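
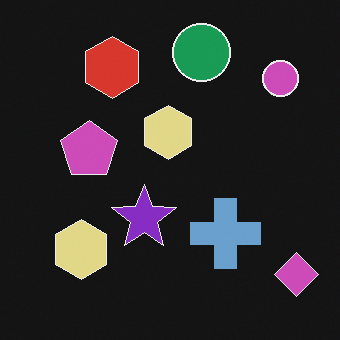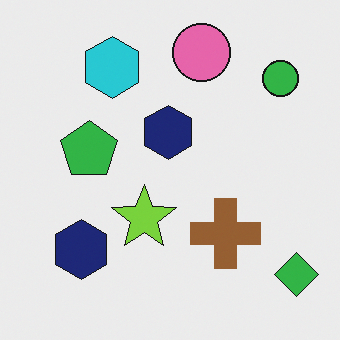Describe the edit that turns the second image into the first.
It was color-inverted (negative).

The light background has become dark and every shape's color is its complement — a photographic negative.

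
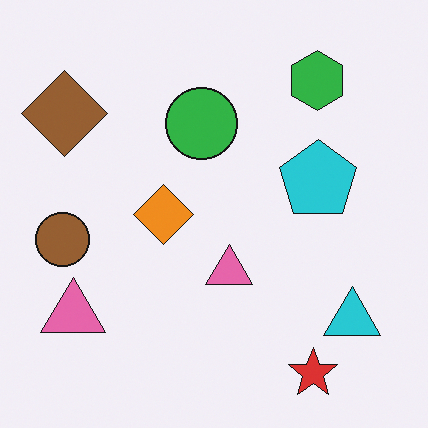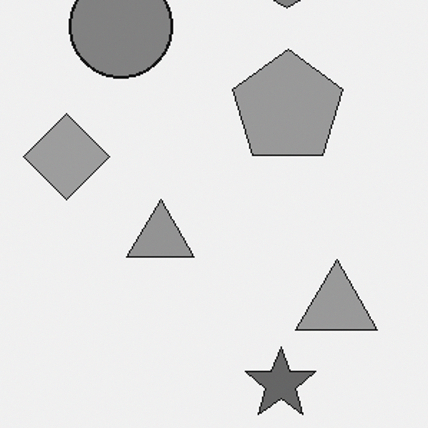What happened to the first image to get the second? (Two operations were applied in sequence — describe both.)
The transformation is: cropped slightly and scaled back up, then converted to grayscale.

The visible shapes are larger and the field of view is narrower; shapes near the original edges may be partly or wholly outside the frame — a crop-and-rescale. All color is removed — every shape is now a shade of grey.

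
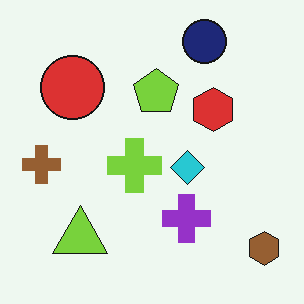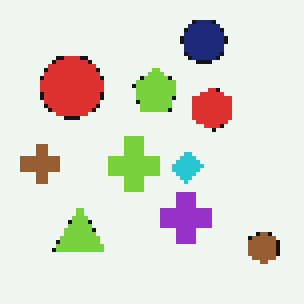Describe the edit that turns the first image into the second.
The second image is the first lightly pixelated (a mild mosaic effect).

Shapes are reduced to large square blocks; fine edges and outlines are lost — a downscale-then-upscale (mosaic) effect.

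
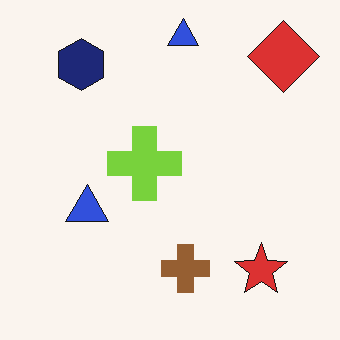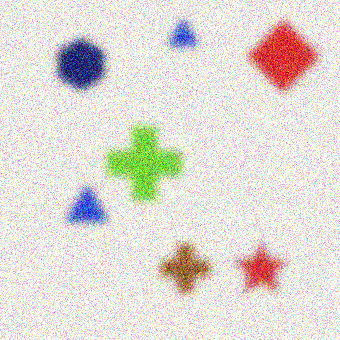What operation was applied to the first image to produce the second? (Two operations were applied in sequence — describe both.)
It was noticeably gaussian-blurred, then degraded with a thick layer of grain.

Shape edges and outlines are uniformly softened across the whole image. Random speckle covers the whole image, including the flat background.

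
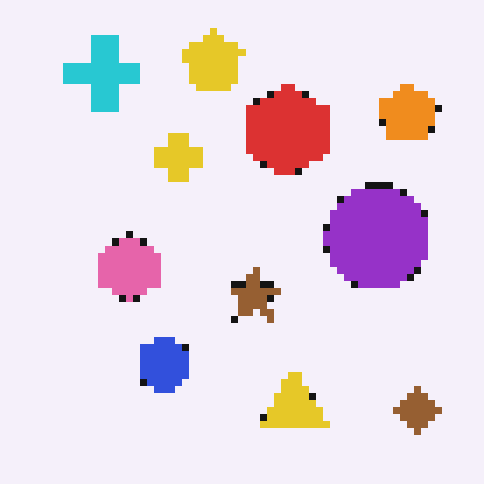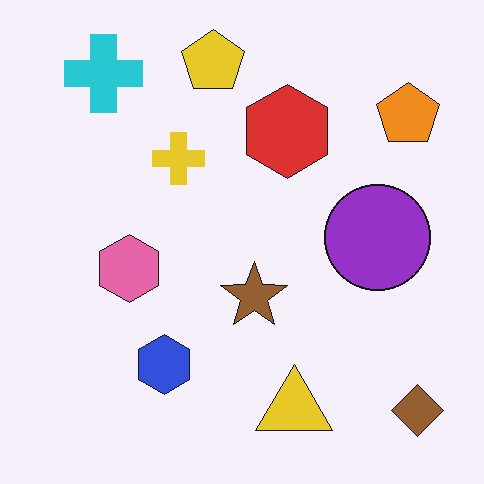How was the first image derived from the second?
Moderately pixelated.

Shapes are reduced to large square blocks; fine edges and outlines are lost — a downscale-then-upscale (mosaic) effect.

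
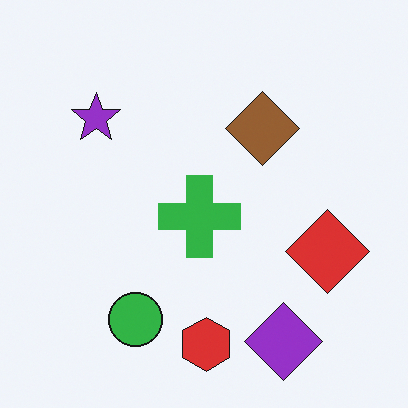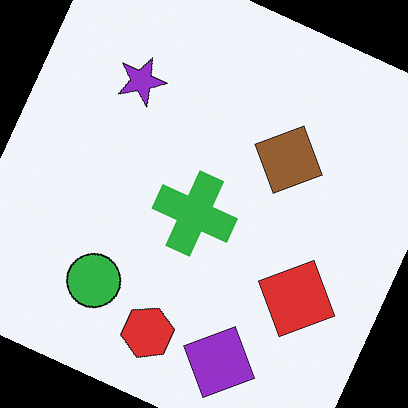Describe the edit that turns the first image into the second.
The image was rotated clockwise by a moderate amount.

Every shape is tilted by the same angle and the image corners show triangular fill wedges — a whole-image rotation by a non-right angle.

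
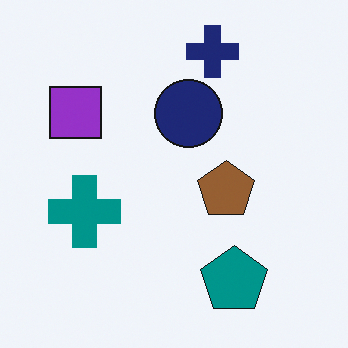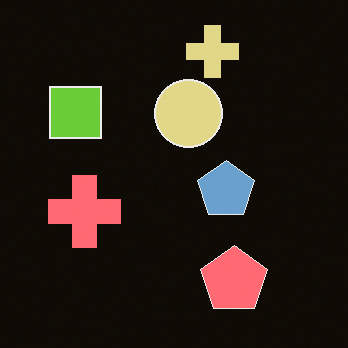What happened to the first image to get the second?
The image was color-inverted (negative).

The light background has become dark and every shape's color is its complement — a photographic negative.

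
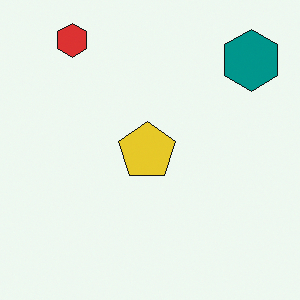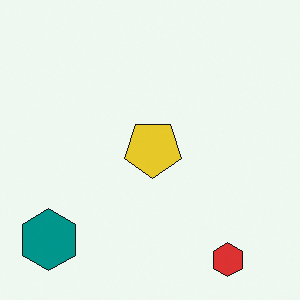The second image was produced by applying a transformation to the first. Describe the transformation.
Rotated 180°.

The teal hexagon sits in the top-right of the first image and the bottom-left of the second — consistent with a whole-image 180° rotation.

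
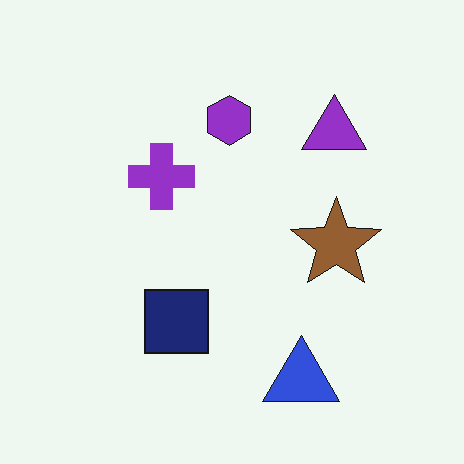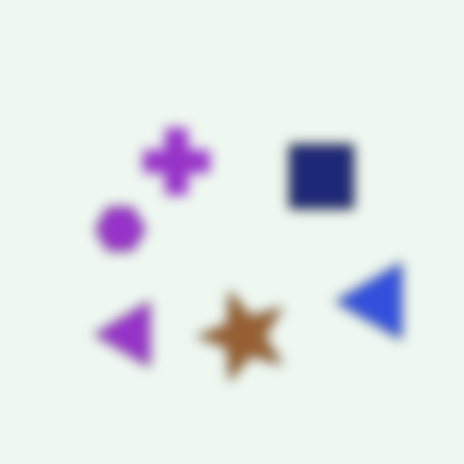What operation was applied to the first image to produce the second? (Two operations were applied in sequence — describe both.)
The transformation is: transposed (reflected across the top-left ↔ bottom-right diagonal), then heavily blurred.

Shapes have swapped their row and column positions — what was in the top-right is now in the bottom-left — a diagonal reflection. Shape edges and outlines are uniformly softened across the whole image.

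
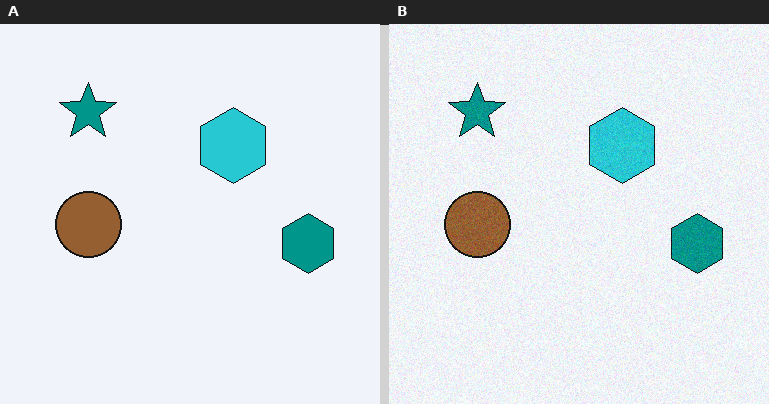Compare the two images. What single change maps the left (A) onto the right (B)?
This is the original image degraded with subtle gaussian noise.

Random speckle covers the whole image, including the flat background.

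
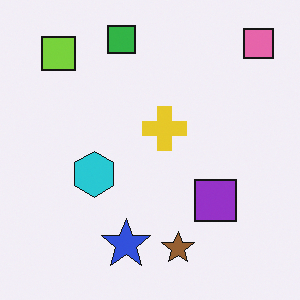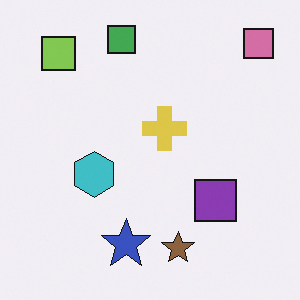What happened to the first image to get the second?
This is the original image slightly desaturated.

All colors are more muted and greyish — a global saturation change.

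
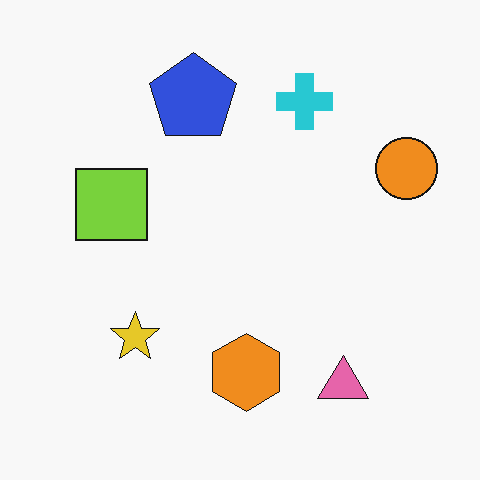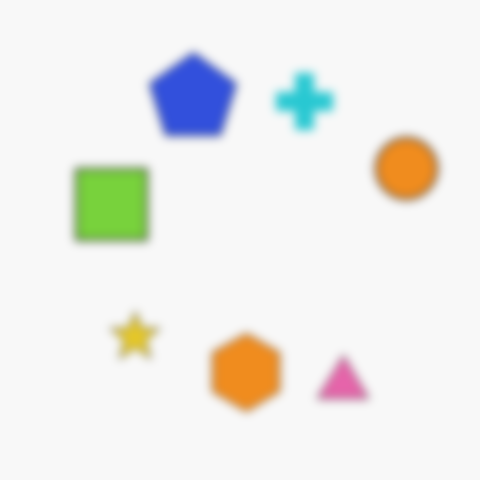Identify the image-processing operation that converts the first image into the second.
It was noticeably gaussian-blurred.

Shape edges and outlines are uniformly softened across the whole image.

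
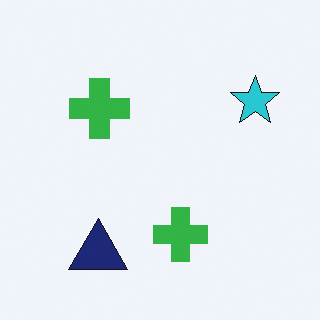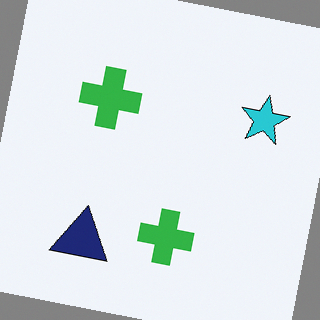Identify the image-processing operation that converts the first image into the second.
It was rotated clockwise by a slight angle.

Every shape is tilted by the same angle and the image corners show triangular fill wedges — a whole-image rotation by a non-right angle.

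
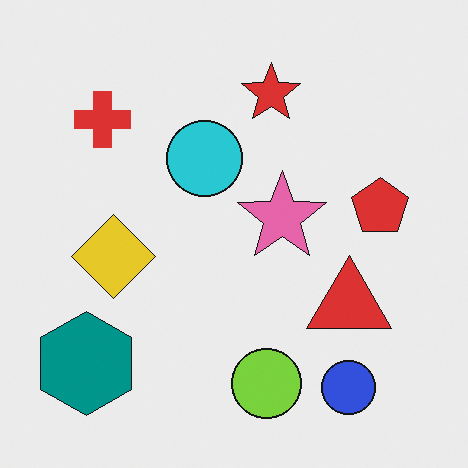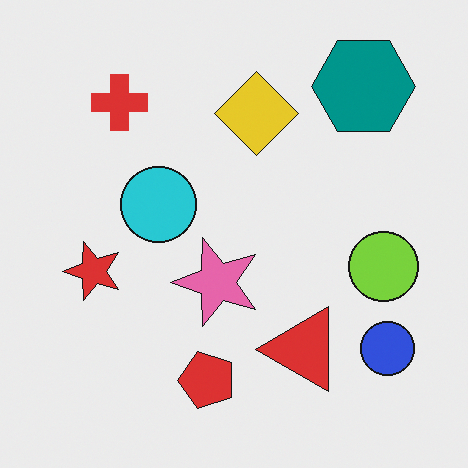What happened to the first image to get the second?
The transformation is: transposed (reflected across the top-left ↔ bottom-right diagonal).

Shapes have swapped their row and column positions — what was in the top-right is now in the bottom-left — a diagonal reflection.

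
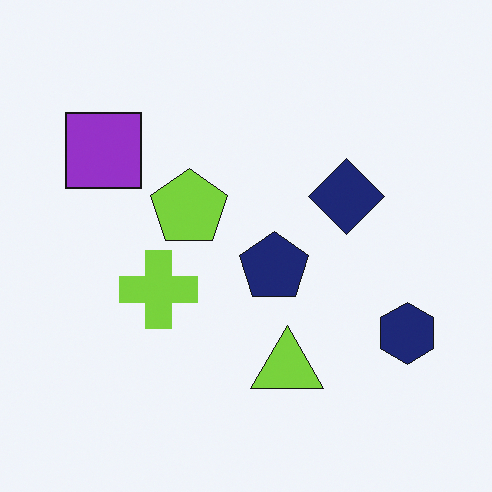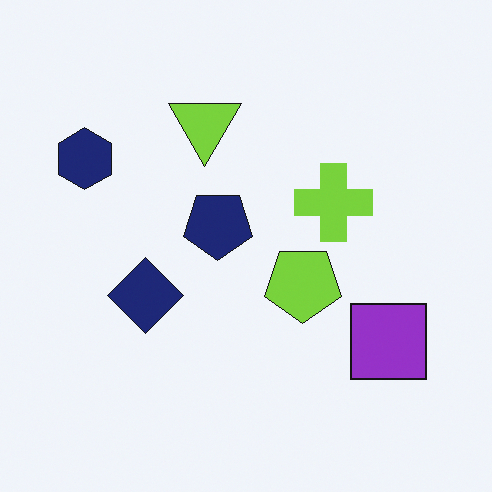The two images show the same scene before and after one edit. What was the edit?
This is the original image rotated 180°.

The navy hexagon sits in the bottom-right of the first image and the top-left of the second — consistent with a whole-image 180° rotation.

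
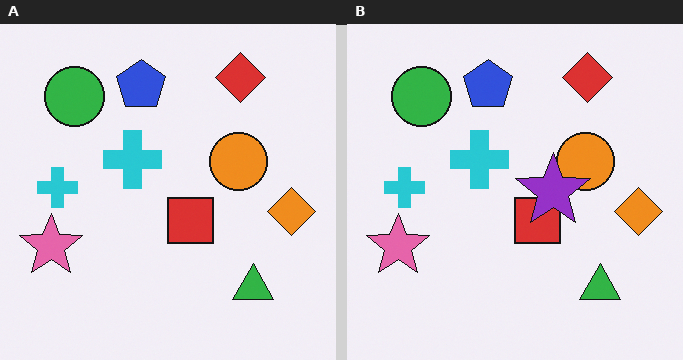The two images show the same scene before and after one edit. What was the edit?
It was overlaid with an additional purple star.

A purple star appears in the right (B) image that is absent from the left (A).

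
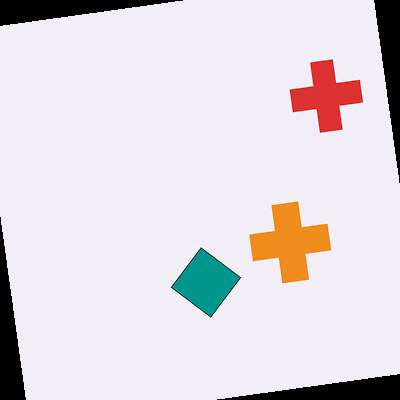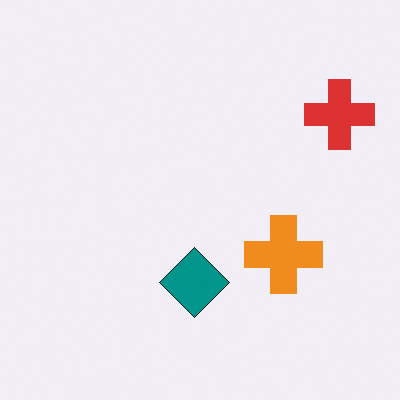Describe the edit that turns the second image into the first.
It was rotated counter-clockwise by a few degrees.

Every shape is tilted by the same angle and the image corners show triangular fill wedges — a whole-image rotation by a non-right angle.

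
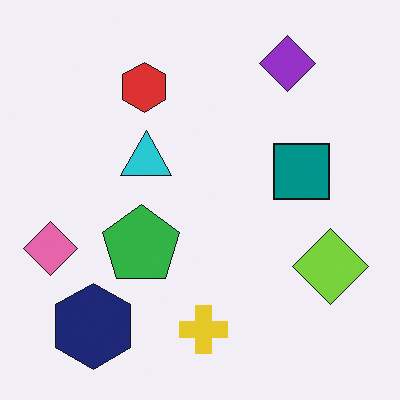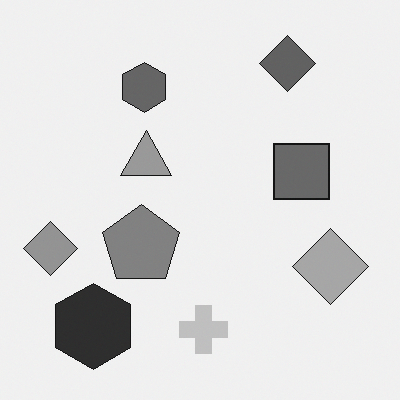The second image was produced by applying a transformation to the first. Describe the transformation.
The image was converted to grayscale.

All color is removed — every shape is now a shade of grey.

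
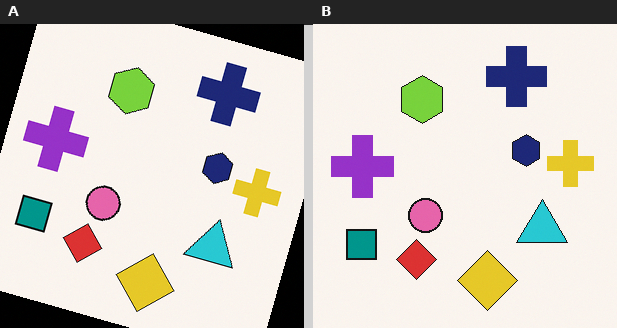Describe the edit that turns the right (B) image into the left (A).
The transformation is: rotated clockwise by a moderate amount.

Every shape is tilted by the same angle and the image corners show triangular fill wedges — a whole-image rotation by a non-right angle.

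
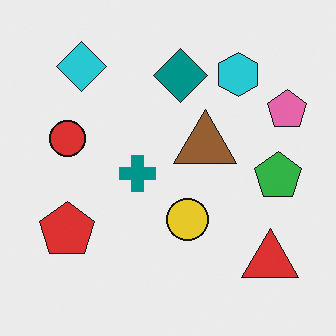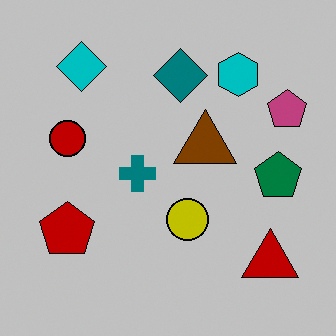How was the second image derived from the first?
The second image is the first aggressively posterized.

Each flat color has snapped to a coarser quantized level — most visibly, the near-white background has dropped to a flat grey.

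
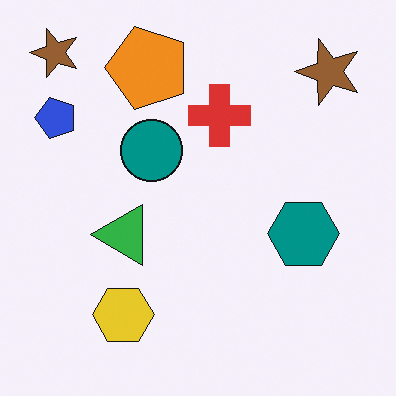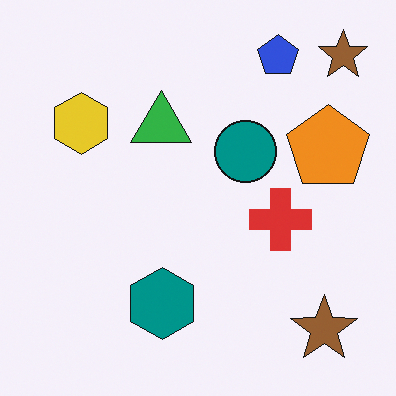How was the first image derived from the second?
Rotated 90° counter-clockwise.

The blue pentagon sits in the top-right of the second image and the top-left of the first — consistent with a whole-image 90° counter-clockwise rotation.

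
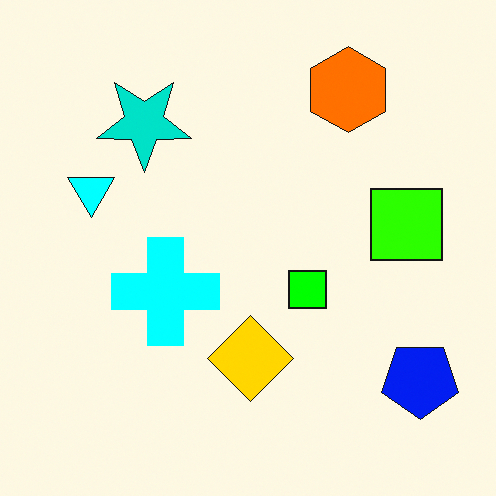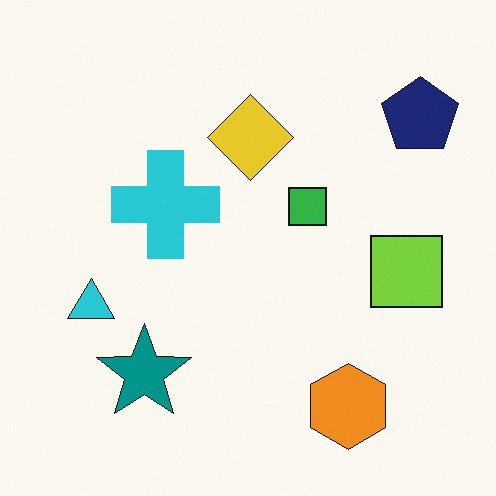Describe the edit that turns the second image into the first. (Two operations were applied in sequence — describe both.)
The transformation is: flipped vertically (top ↔ bottom), then heavily oversaturated.

The orange hexagon is in the bottom-right of the second image and the top-right of the first — shapes on opposite sides of the horizontal midline have swapped in a mirror flip. All colors are more vivid — a global saturation change.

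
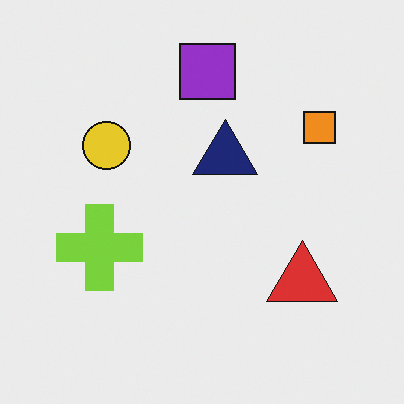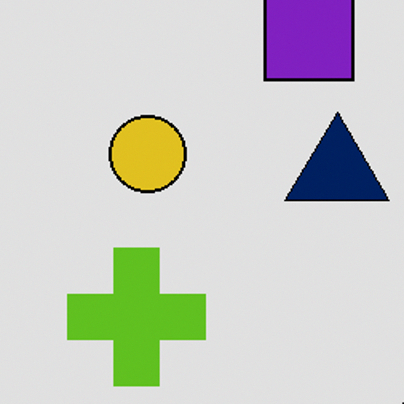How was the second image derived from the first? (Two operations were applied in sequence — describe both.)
The transformation is: posterized to a reduced palette, then cropped to a modestly smaller region and rescaled.

Each flat color has snapped to a coarser quantized level — most visibly, the near-white background has dropped to a flat grey. The visible shapes are larger and the field of view is narrower; shapes near the original edges may be partly or wholly outside the frame — a crop-and-rescale.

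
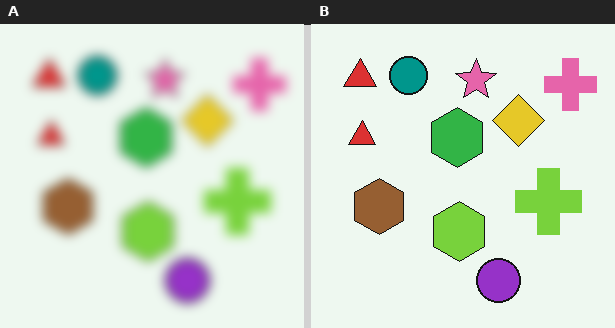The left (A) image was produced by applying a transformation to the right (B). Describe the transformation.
The image was strongly gaussian-blurred.

Shape edges and outlines are uniformly softened across the whole image.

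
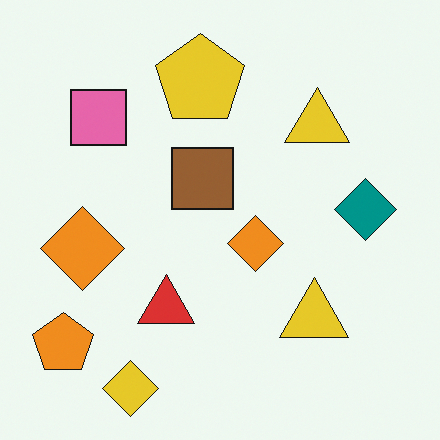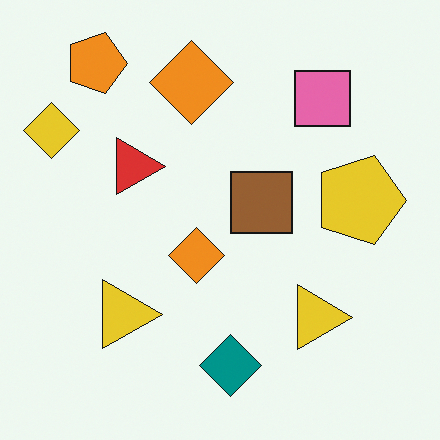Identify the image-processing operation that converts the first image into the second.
This is the original image rotated 90° clockwise.

The orange pentagon sits in the bottom-left of the first image and the top-left of the second — consistent with a whole-image 90° clockwise rotation.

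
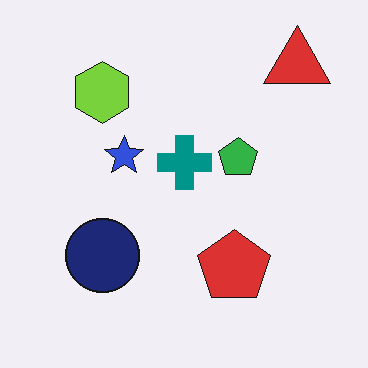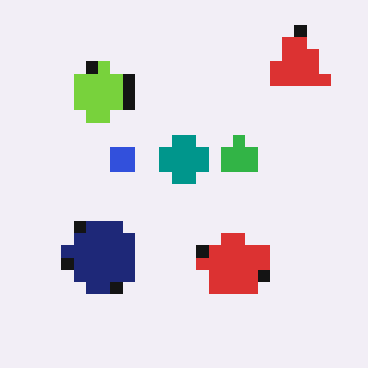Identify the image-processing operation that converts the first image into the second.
The image was heavily pixelated into large blocks.

Shapes are reduced to large square blocks; fine edges and outlines are lost — a downscale-then-upscale (mosaic) effect.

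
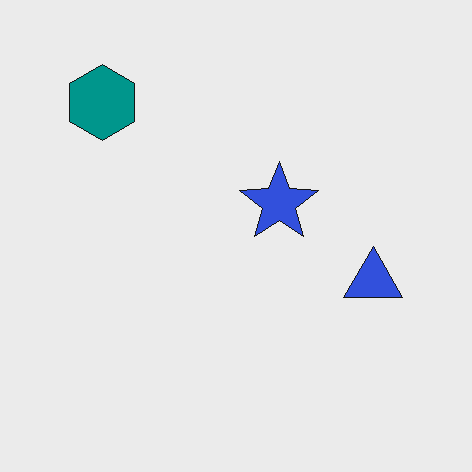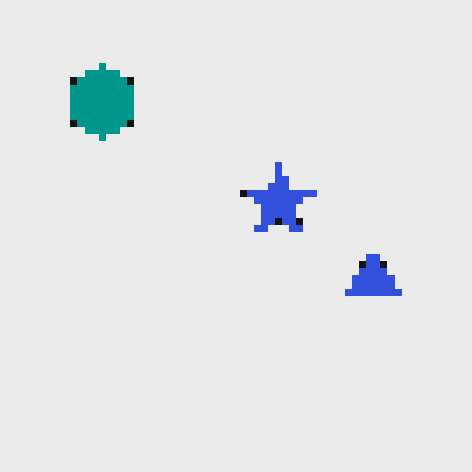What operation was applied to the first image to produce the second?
This is the original image moderately pixelated.

Shapes are reduced to large square blocks; fine edges and outlines are lost — a downscale-then-upscale (mosaic) effect.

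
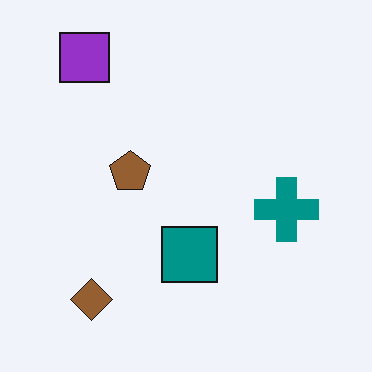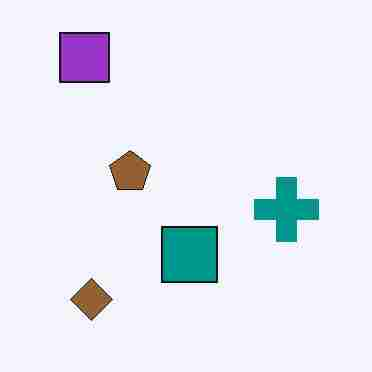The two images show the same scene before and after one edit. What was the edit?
It was degraded with heavy JPEG compression.

Blocky 8×8 compression artifacts appear around shape edges and the flat background shows ringing — characteristic JPEG degradation.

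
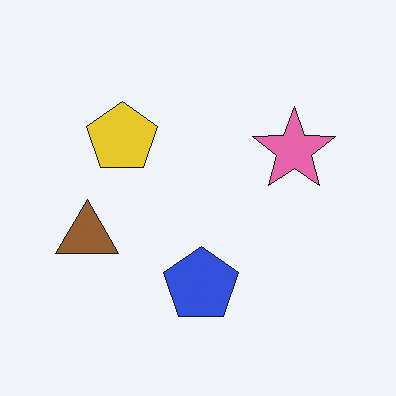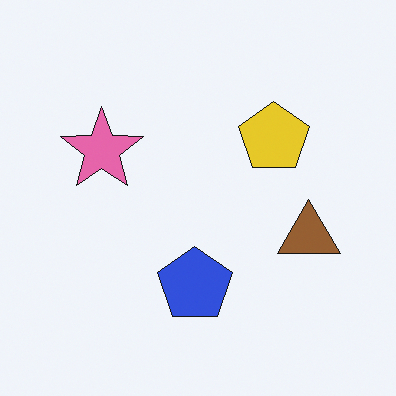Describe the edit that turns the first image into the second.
The transformation is: flipped horizontally (left ↔ right).

The brown triangle is in the left of the first image and the right of the second — shapes on opposite sides of the vertical midline have swapped in a mirror flip.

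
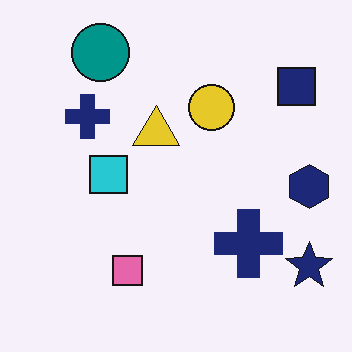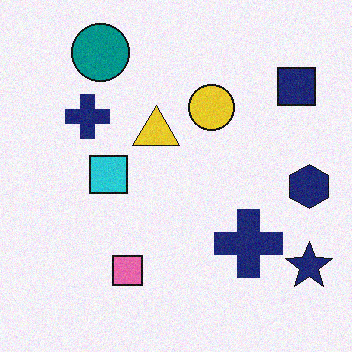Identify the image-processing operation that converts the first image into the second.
The transformation is: degraded with a light layer of grain.

Random speckle covers the whole image, including the flat background.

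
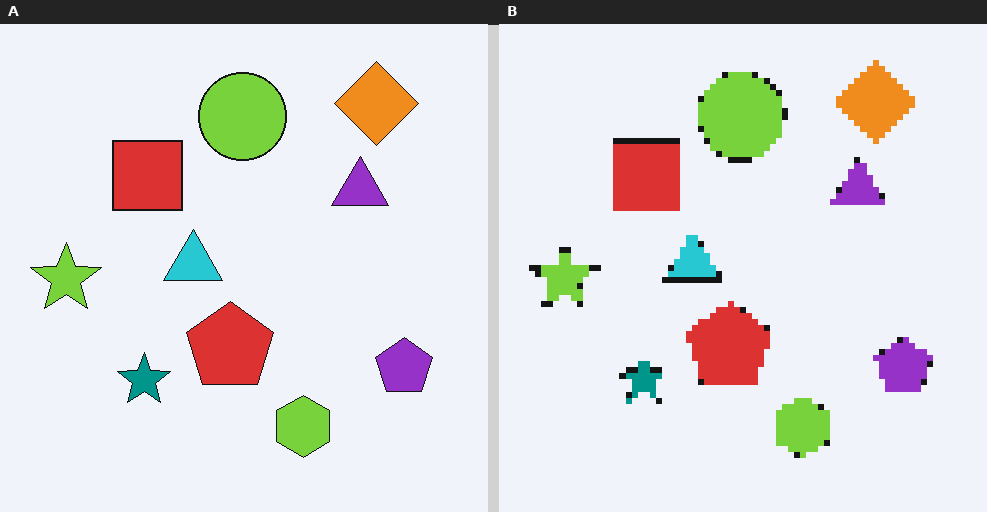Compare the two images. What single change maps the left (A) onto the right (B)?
The right (B) image is the left (A) pixelated into visible square blocks.

Shapes are reduced to large square blocks; fine edges and outlines are lost — a downscale-then-upscale (mosaic) effect.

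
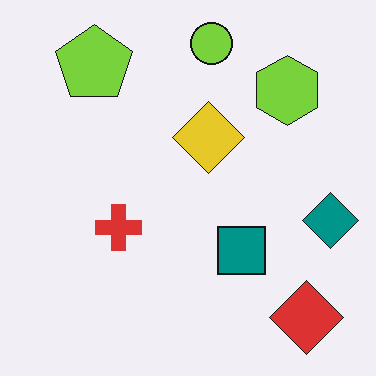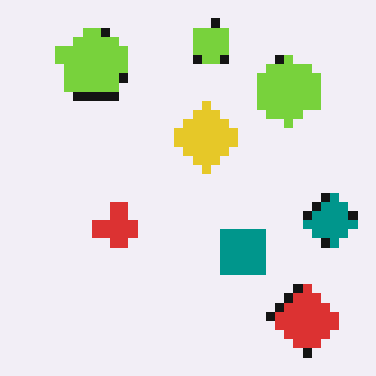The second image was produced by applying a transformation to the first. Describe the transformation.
The second image is the first coarsely pixelated.

Shapes are reduced to large square blocks; fine edges and outlines are lost — a downscale-then-upscale (mosaic) effect.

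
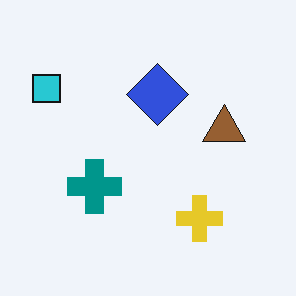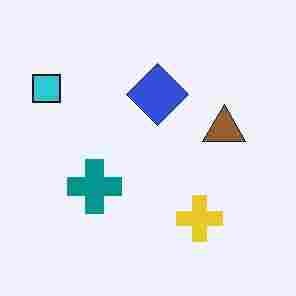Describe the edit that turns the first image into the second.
The second image is the first heavily JPEG-compressed with obvious blocking artifacts.

Blocky 8×8 compression artifacts appear around shape edges and the flat background shows ringing — characteristic JPEG degradation.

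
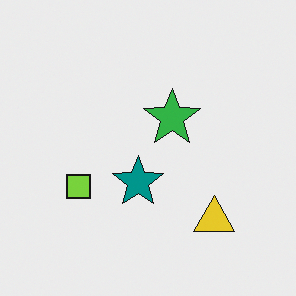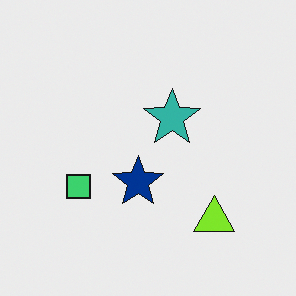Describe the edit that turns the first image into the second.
This is the original image hue-shifted by a small amount.

Every shape's color has rotated by the same amount around the hue wheel — a uniform hue shift.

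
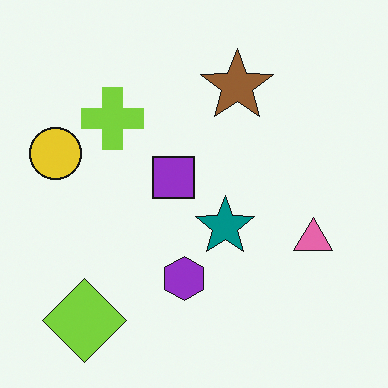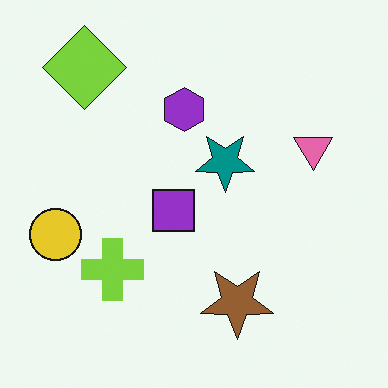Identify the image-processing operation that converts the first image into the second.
The transformation is: flipped vertically (top ↔ bottom).

The lime diamond is in the bottom-left of the first image and the top-left of the second — shapes on opposite sides of the horizontal midline have swapped in a mirror flip.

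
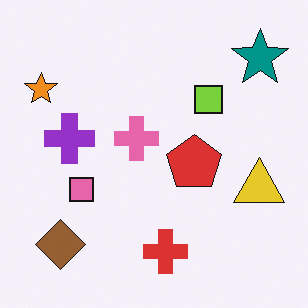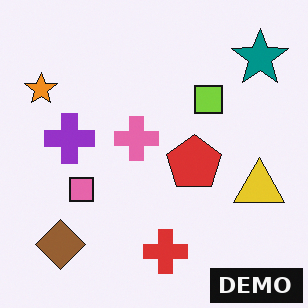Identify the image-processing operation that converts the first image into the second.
It was watermarked with the text "DEMO" in the lower-right corner.

A dark label reading "DEMO" appears in the lower-right corner.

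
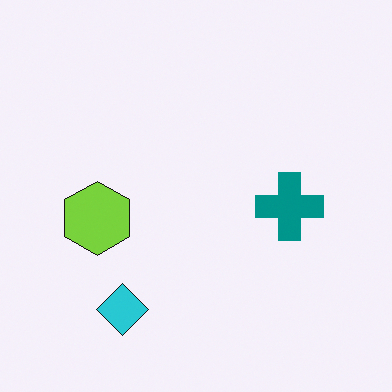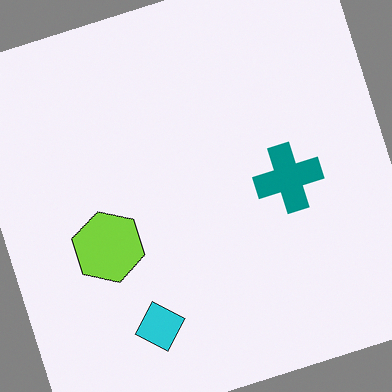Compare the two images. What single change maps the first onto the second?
The transformation is: rotated counter-clockwise by a clearly visible amount.

Every shape is tilted by the same angle and the image corners show triangular fill wedges — a whole-image rotation by a non-right angle.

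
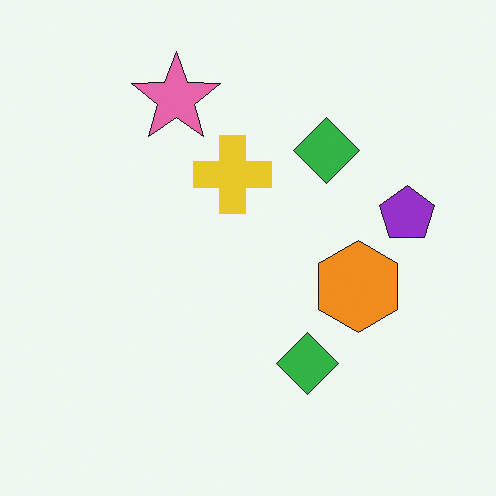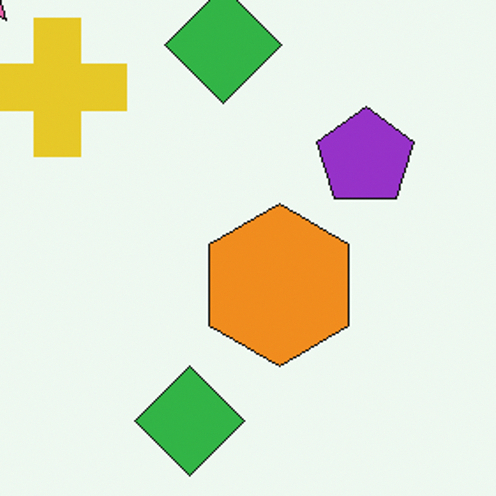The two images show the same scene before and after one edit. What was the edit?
Cropped to a noticeably smaller region and rescaled.

The visible shapes are larger and the field of view is narrower; shapes near the original edges may be partly or wholly outside the frame — a crop-and-rescale.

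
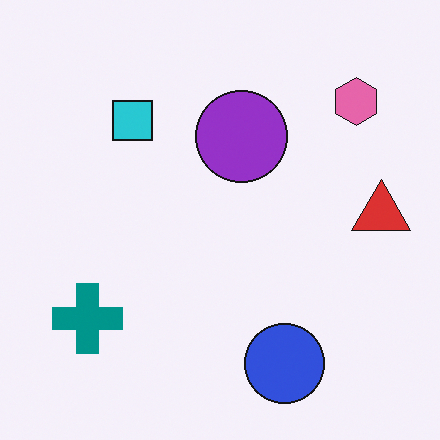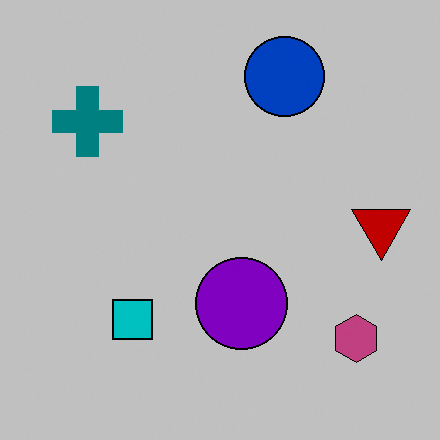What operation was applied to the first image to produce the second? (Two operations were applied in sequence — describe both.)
The image was flipped vertically (top ↔ bottom), then heavily posterized to just a handful of flat colors.

The blue circle is in the bottom of the first image and the top of the second — shapes on opposite sides of the horizontal midline have swapped in a mirror flip. Each flat color has snapped to a coarser quantized level — most visibly, the near-white background has dropped to a flat grey.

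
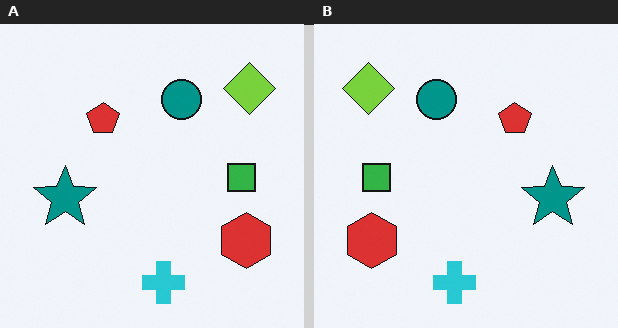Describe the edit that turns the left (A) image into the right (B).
It was flipped horizontally (left ↔ right).

The lime diamond is in the top-right of the left (A) image and the top-left of the right (B) — shapes on opposite sides of the vertical midline have swapped in a mirror flip.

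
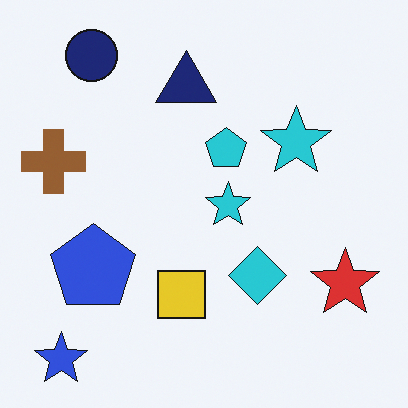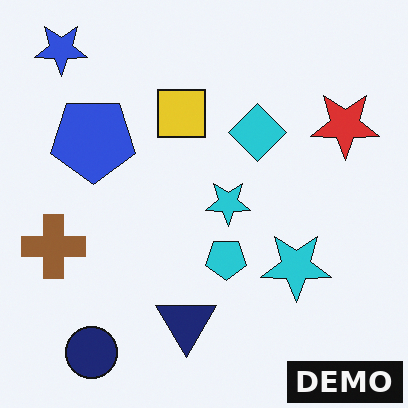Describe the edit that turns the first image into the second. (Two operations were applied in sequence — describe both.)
The transformation is: flipped vertically (top ↔ bottom), then watermarked with the text "DEMO" in the lower-right corner.

The blue star is in the bottom-left of the first image and the top-left of the second — shapes on opposite sides of the horizontal midline have swapped in a mirror flip. A dark label reading "DEMO" appears in the lower-right corner.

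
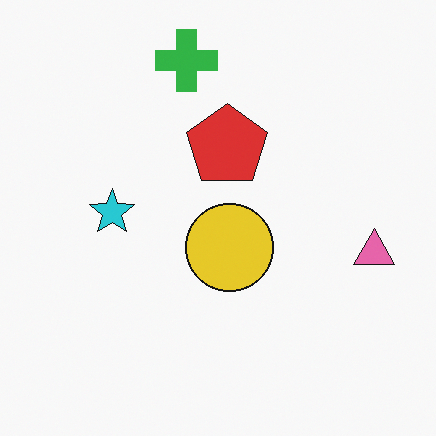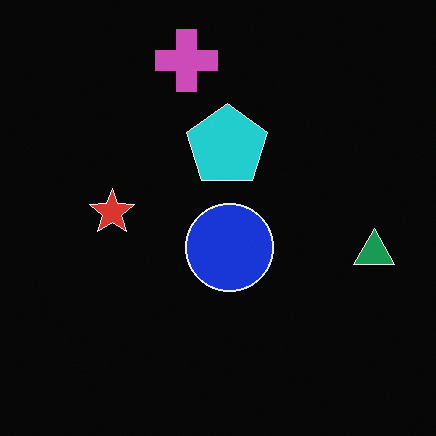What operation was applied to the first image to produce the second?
This is the original image color-inverted (negative).

The light background has become dark and every shape's color is its complement — a photographic negative.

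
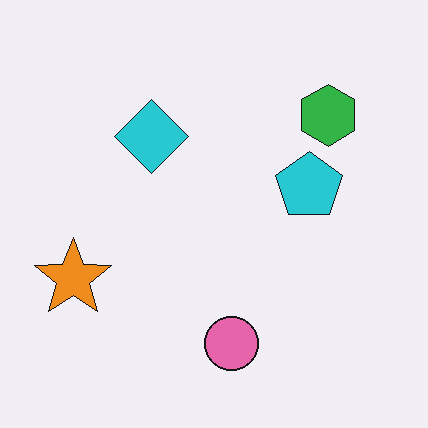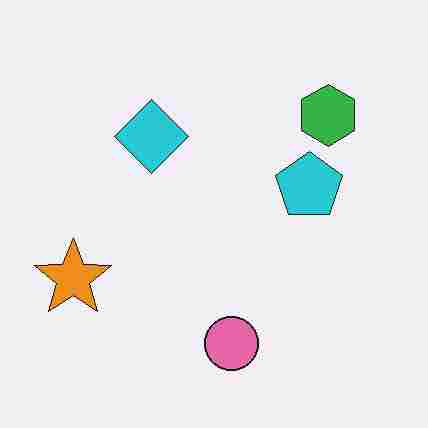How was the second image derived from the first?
The image was degraded with heavy JPEG compression.

Blocky 8×8 compression artifacts appear around shape edges and the flat background shows ringing — characteristic JPEG degradation.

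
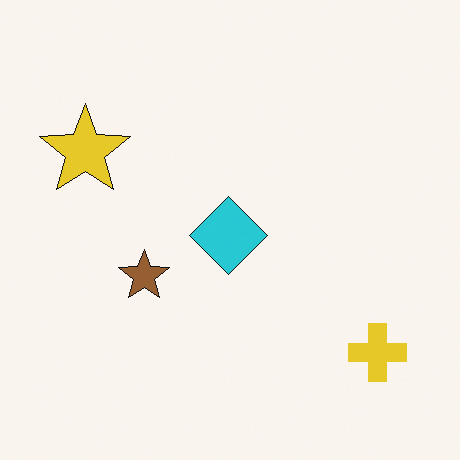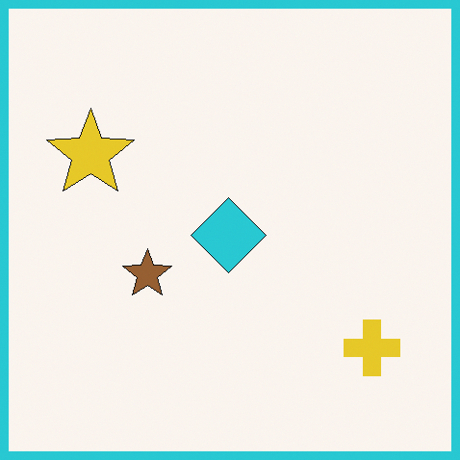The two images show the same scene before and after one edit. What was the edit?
The transformation is: framed with a cyan border.

A solid cyan frame runs around the edge of the second image, with the content slightly shrunk inside it.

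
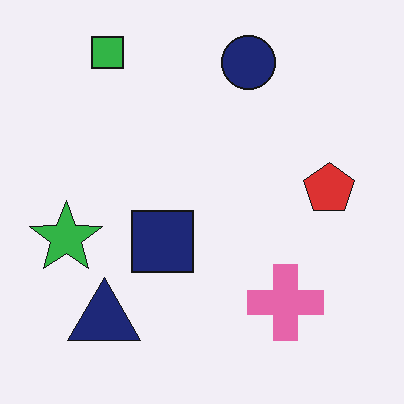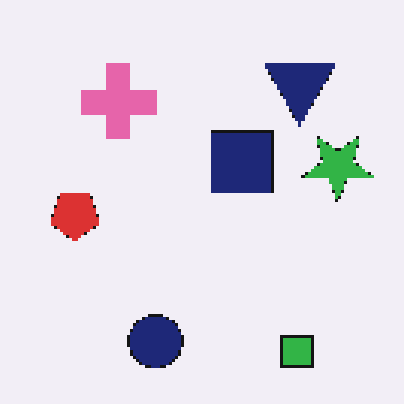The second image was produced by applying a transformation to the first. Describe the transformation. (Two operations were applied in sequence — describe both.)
This is the original image rotated 180°, then lightly pixelated (a mild mosaic effect).

The green square sits in the top-left of the first image and the bottom-right of the second — consistent with a whole-image 180° rotation. Shapes are reduced to large square blocks; fine edges and outlines are lost — a downscale-then-upscale (mosaic) effect.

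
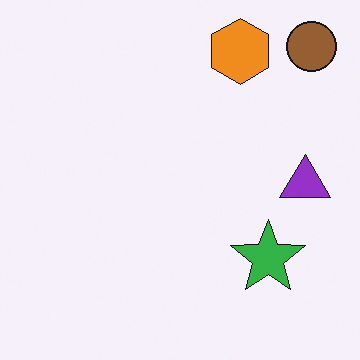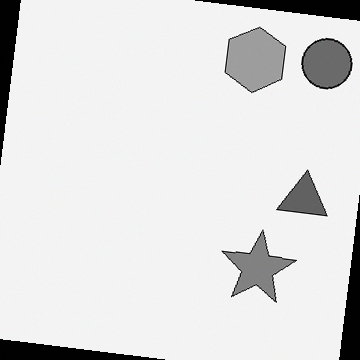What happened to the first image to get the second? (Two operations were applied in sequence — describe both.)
It was converted to grayscale, then rotated clockwise by a few degrees.

All color is removed — every shape is now a shade of grey. Every shape is tilted by the same angle and the image corners show triangular fill wedges — a whole-image rotation by a non-right angle.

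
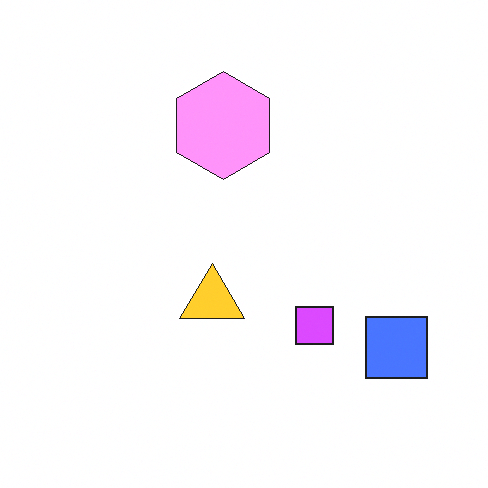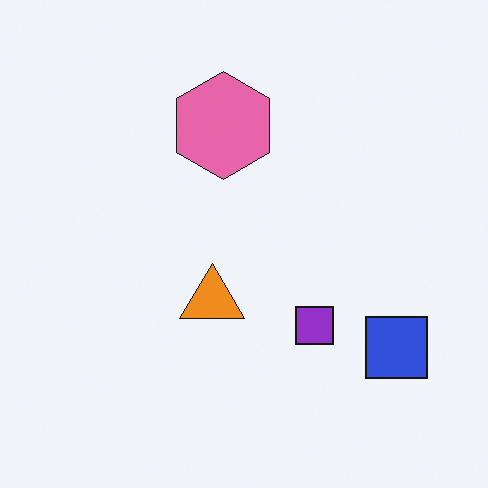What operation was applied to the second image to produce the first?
The transformation is: noticeably brightened.

Every pixel — background and shapes alike — is uniformly brightened.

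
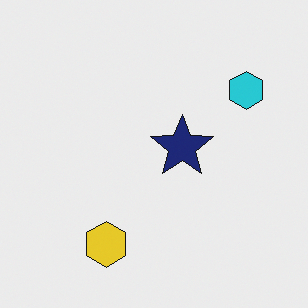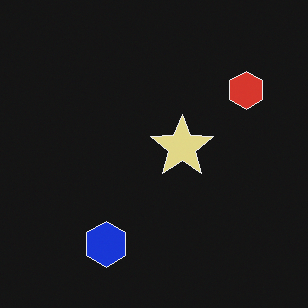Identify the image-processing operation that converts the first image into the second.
Color-inverted (negative).

The light background has become dark and every shape's color is its complement — a photographic negative.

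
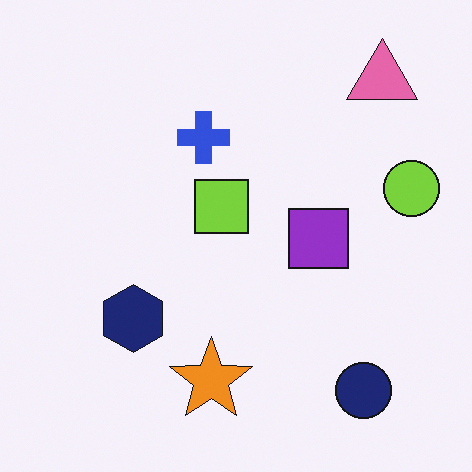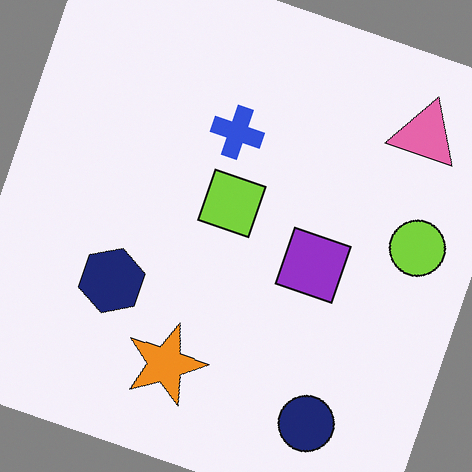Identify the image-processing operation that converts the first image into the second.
This is the original image rotated clockwise by a moderate amount.

Every shape is tilted by the same angle and the image corners show triangular fill wedges — a whole-image rotation by a non-right angle.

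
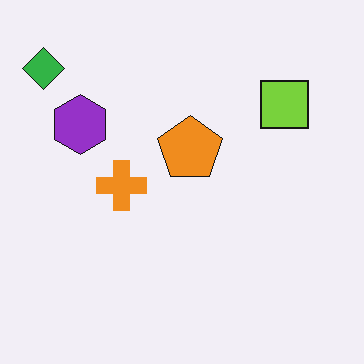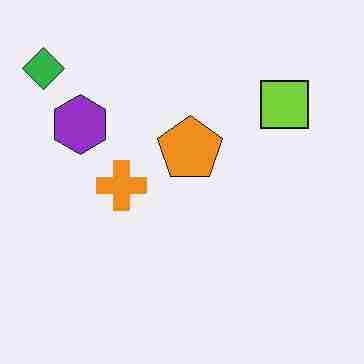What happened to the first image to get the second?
It was degraded with heavy JPEG compression.

Blocky 8×8 compression artifacts appear around shape edges and the flat background shows ringing — characteristic JPEG degradation.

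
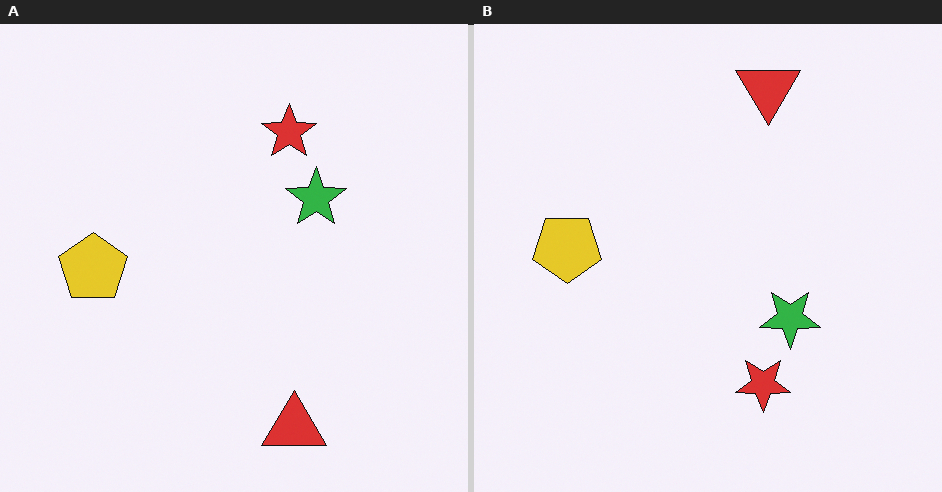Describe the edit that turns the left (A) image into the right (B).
The transformation is: flipped vertically (top ↔ bottom).

The red triangle is in the bottom of the left (A) image and the top of the right (B) — shapes on opposite sides of the horizontal midline have swapped in a mirror flip.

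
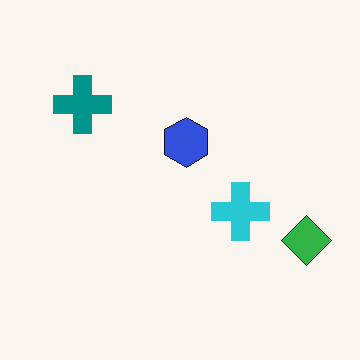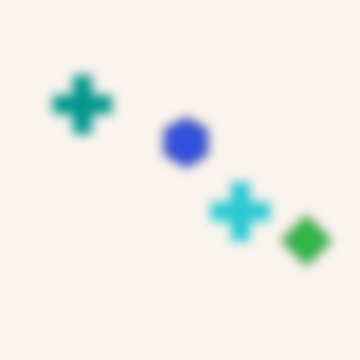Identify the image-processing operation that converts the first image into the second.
The transformation is: strongly gaussian-blurred.

Shape edges and outlines are uniformly softened across the whole image.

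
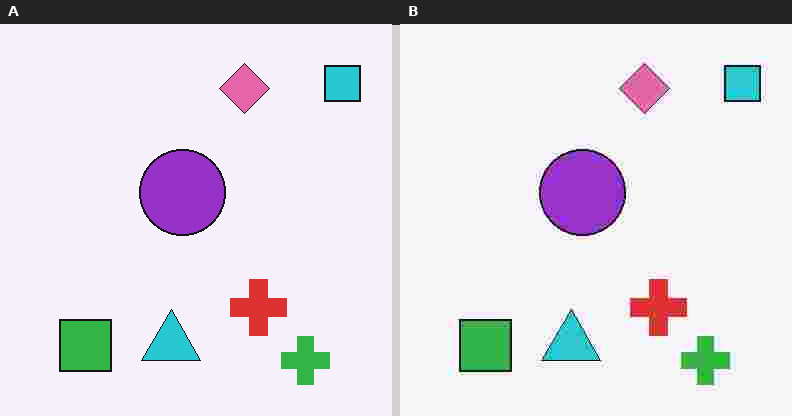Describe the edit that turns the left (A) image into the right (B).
Degraded with heavy JPEG compression.

Blocky 8×8 compression artifacts appear around shape edges and the flat background shows ringing — characteristic JPEG degradation.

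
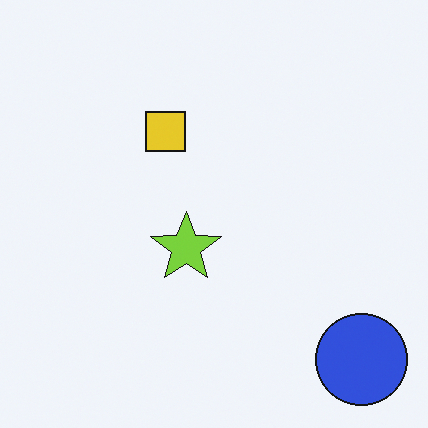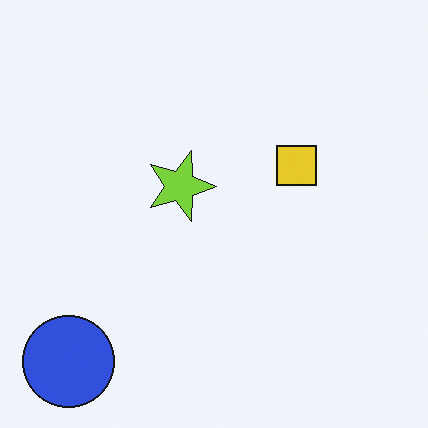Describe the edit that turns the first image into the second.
This is the original image rotated 90° clockwise.

The blue circle sits in the bottom-right of the first image and the bottom-left of the second — consistent with a whole-image 90° clockwise rotation.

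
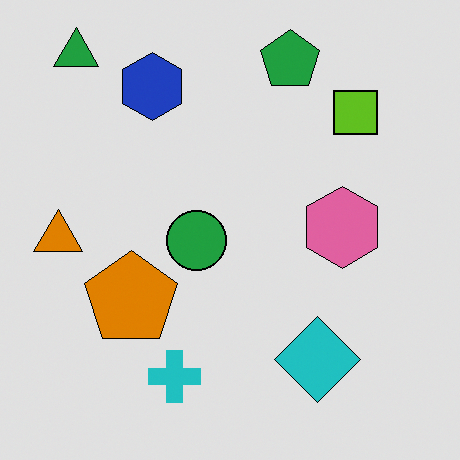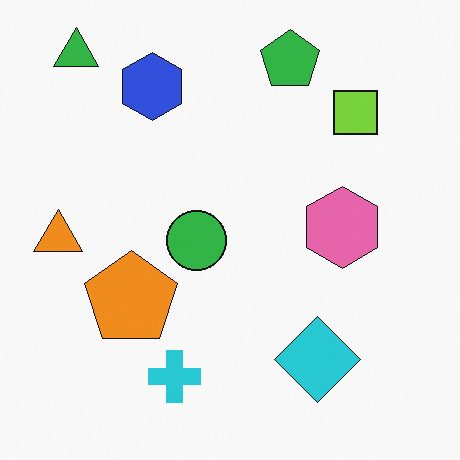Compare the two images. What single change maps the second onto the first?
The first image is the second posterized to a reduced palette.

Each flat color has snapped to a coarser quantized level — most visibly, the near-white background has dropped to a flat grey.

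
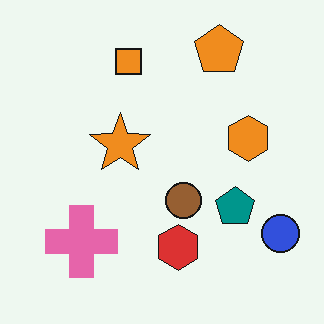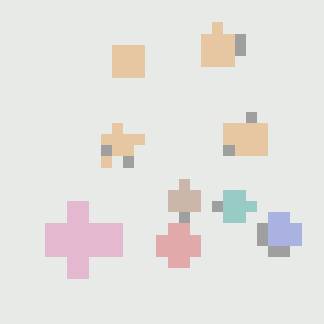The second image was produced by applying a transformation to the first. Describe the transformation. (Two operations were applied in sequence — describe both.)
Heavily pixelated into large blocks, then given much lower contrast.

Shapes are reduced to large square blocks; fine edges and outlines are lost — a downscale-then-upscale (mosaic) effect. Tones are pushed toward mid-grey across the whole image — a global contrast change.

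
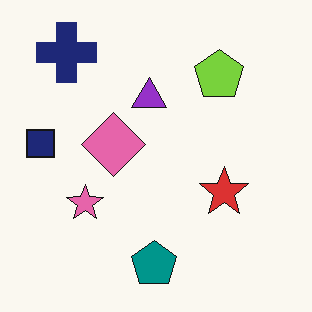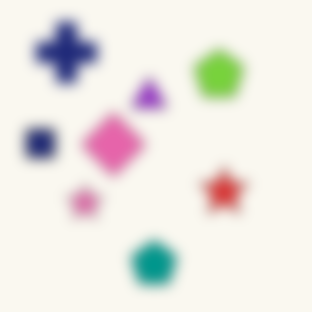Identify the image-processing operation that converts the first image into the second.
The image was strongly gaussian-blurred.

Shape edges and outlines are uniformly softened across the whole image.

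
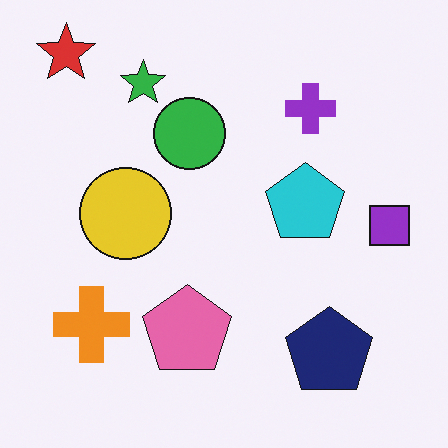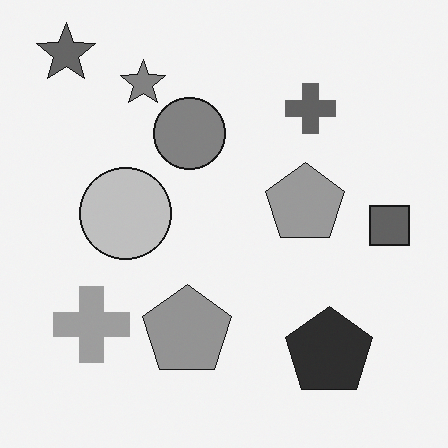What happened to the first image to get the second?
The second image is the first converted to grayscale.

All color is removed — every shape is now a shade of grey.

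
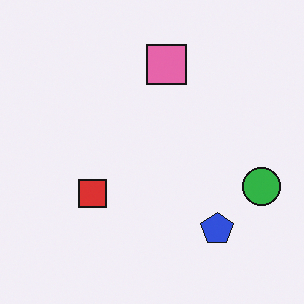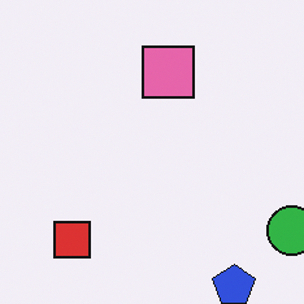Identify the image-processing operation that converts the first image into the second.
The image was cropped slightly and scaled back up.

The visible shapes are larger and the field of view is narrower; shapes near the original edges may be partly or wholly outside the frame — a crop-and-rescale.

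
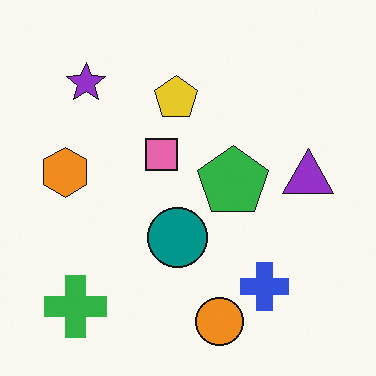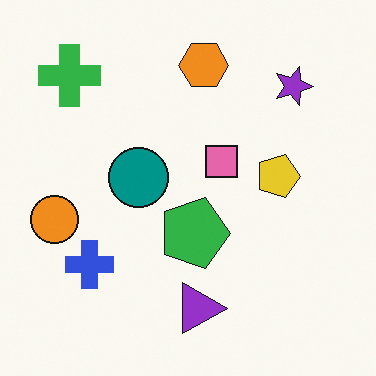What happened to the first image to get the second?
It was rotated 90° clockwise.

The green cross sits in the bottom-left of the first image and the top-left of the second — consistent with a whole-image 90° clockwise rotation.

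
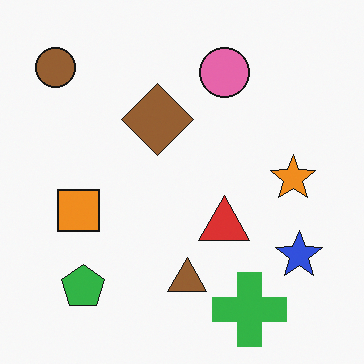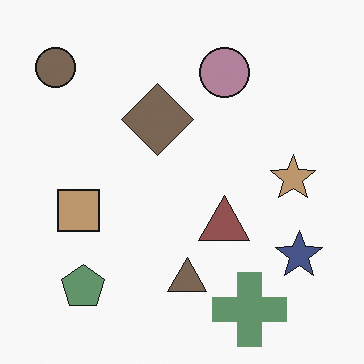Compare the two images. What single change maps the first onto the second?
The transformation is: made much more muted (saturation change).

All colors are more muted and greyish — a global saturation change.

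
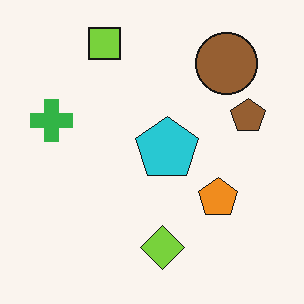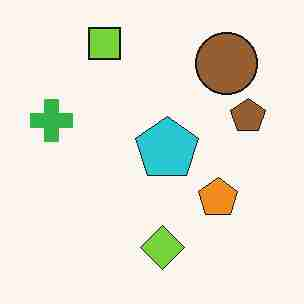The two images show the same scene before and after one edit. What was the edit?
It was degraded with heavy JPEG compression.

Blocky 8×8 compression artifacts appear around shape edges and the flat background shows ringing — characteristic JPEG degradation.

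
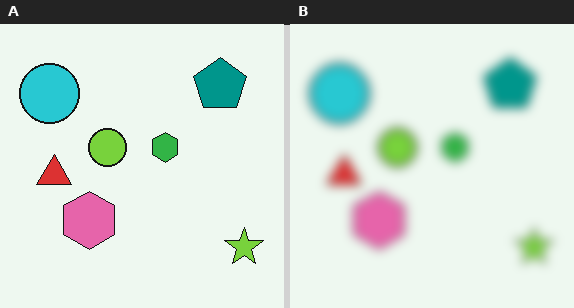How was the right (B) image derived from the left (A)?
This is the original image heavily blurred.

Shape edges and outlines are uniformly softened across the whole image.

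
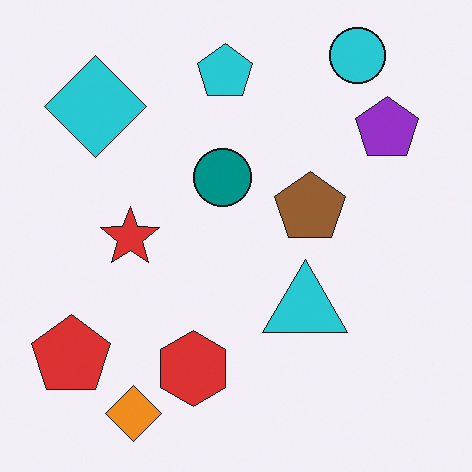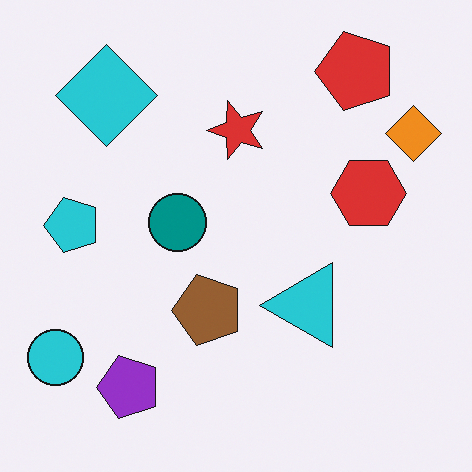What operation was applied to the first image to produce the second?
It was transposed (reflected across the top-left ↔ bottom-right diagonal).

Shapes have swapped their row and column positions — what was in the top-right is now in the bottom-left — a diagonal reflection.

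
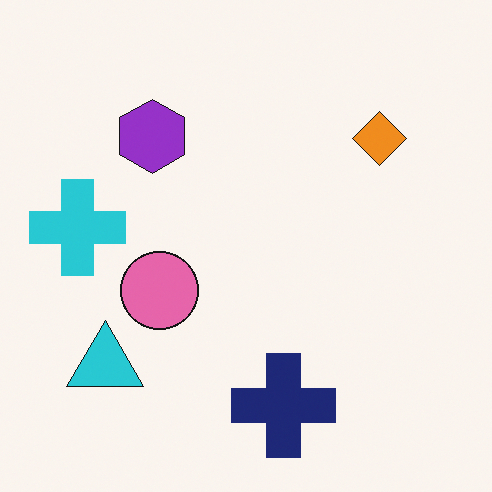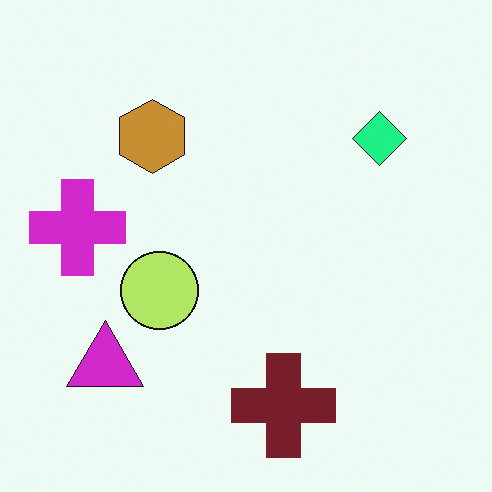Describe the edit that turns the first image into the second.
The image was hue-shifted by a moderate amount.

Every shape's color has rotated by the same amount around the hue wheel — a uniform hue shift.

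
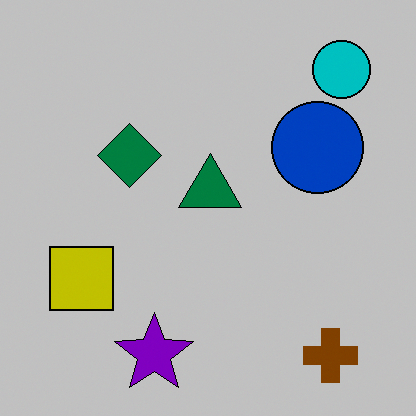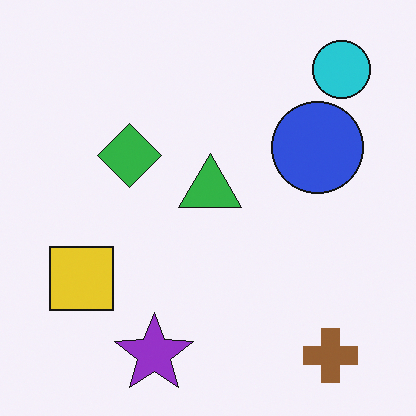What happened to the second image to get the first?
The first image is the second heavily posterized to just a handful of flat colors.

Each flat color has snapped to a coarser quantized level — most visibly, the near-white background has dropped to a flat grey.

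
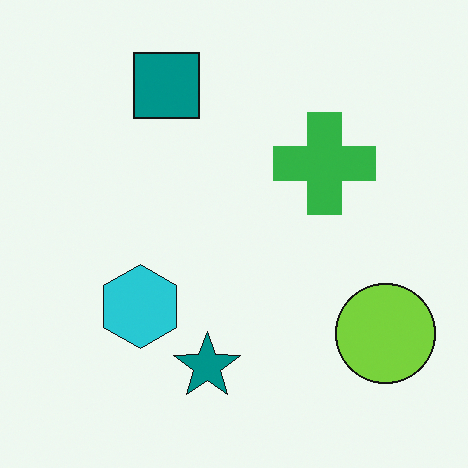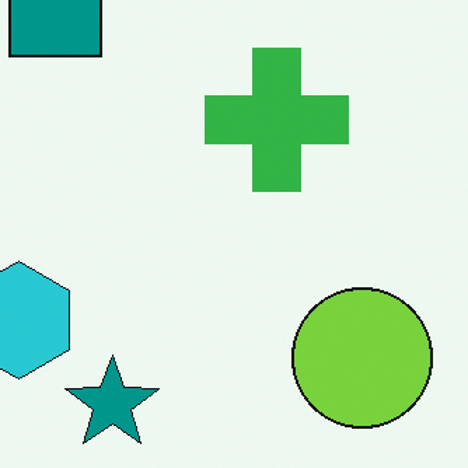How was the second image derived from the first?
The image was cropped to a modestly smaller region and rescaled.

The visible shapes are larger and the field of view is narrower; shapes near the original edges may be partly or wholly outside the frame — a crop-and-rescale.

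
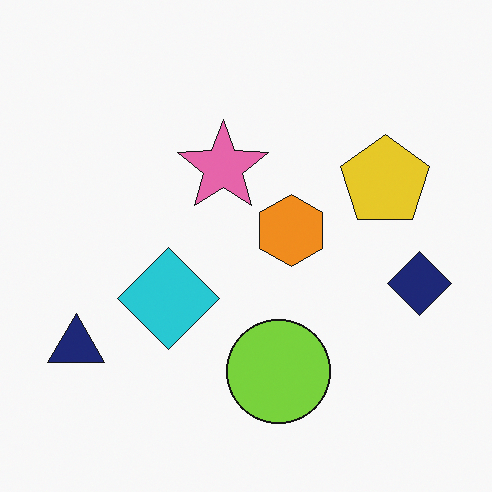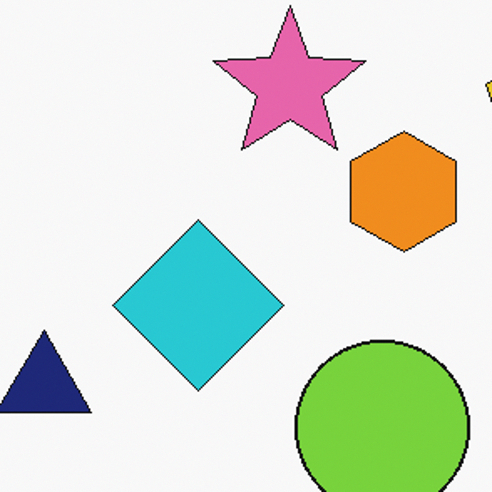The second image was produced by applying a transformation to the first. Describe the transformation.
This is the original image cropped to a noticeably smaller region and rescaled.

The visible shapes are larger and the field of view is narrower; shapes near the original edges may be partly or wholly outside the frame — a crop-and-rescale.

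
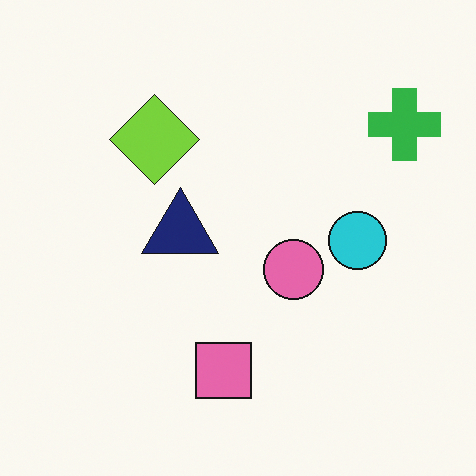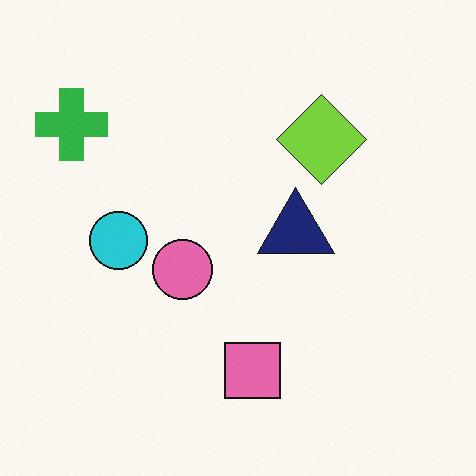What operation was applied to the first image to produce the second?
It was flipped horizontally (left ↔ right).

The green cross is in the top-right of the first image and the top-left of the second — shapes on opposite sides of the vertical midline have swapped in a mirror flip.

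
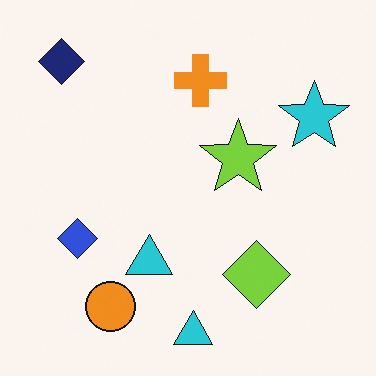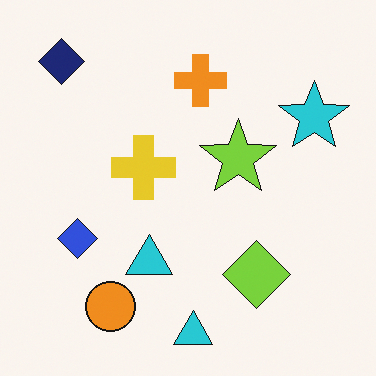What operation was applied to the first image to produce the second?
The transformation is: overlaid with an additional yellow cross.

A yellow cross appears in the second image that is absent from the first.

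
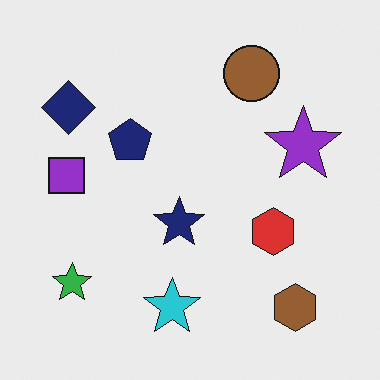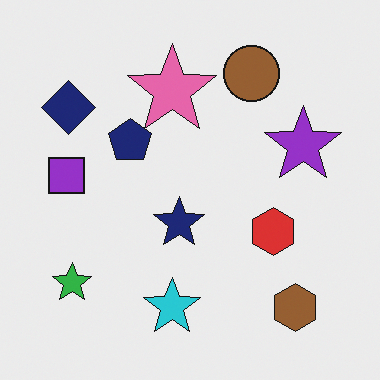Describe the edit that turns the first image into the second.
It was overlaid with an additional pink star.

A pink star appears in the second image that is absent from the first.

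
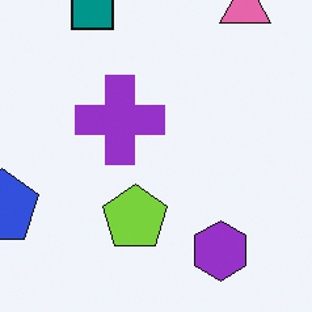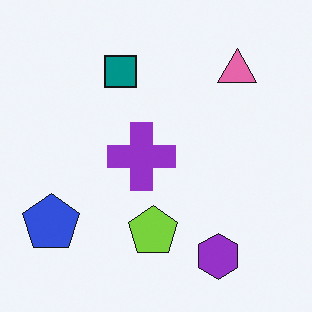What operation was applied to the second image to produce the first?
Cropped to a modestly smaller region and rescaled.

The visible shapes are larger and the field of view is narrower; shapes near the original edges may be partly or wholly outside the frame — a crop-and-rescale.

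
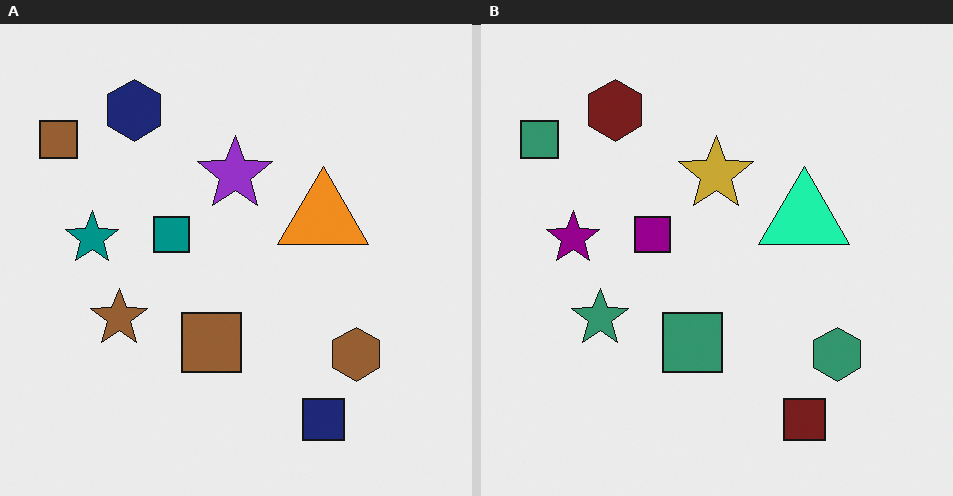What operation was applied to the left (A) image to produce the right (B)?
It was hue-shifted by a moderate amount.

Every shape's color has rotated by the same amount around the hue wheel — a uniform hue shift.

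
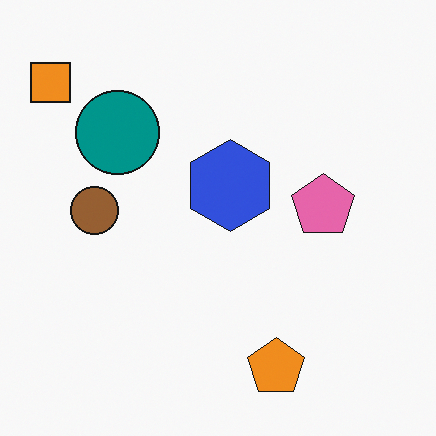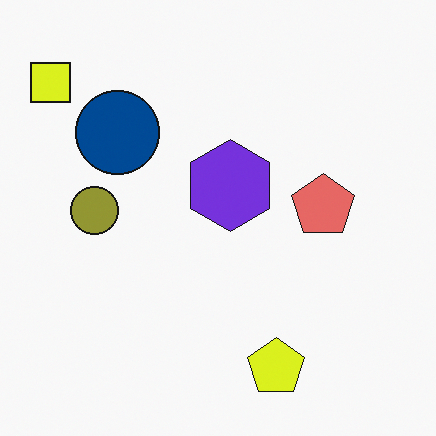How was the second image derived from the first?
Hue-shifted slightly.

Every shape's color has rotated by the same amount around the hue wheel — a uniform hue shift.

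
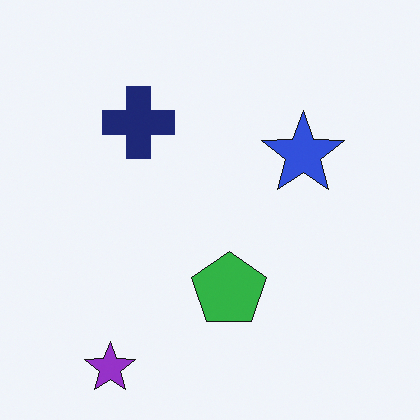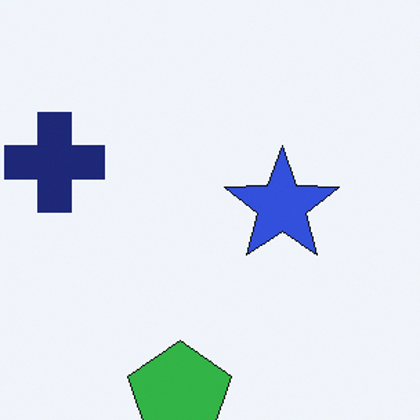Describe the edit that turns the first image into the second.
The second image is the first cropped slightly and scaled back up.

The visible shapes are larger and the field of view is narrower; shapes near the original edges may be partly or wholly outside the frame — a crop-and-rescale.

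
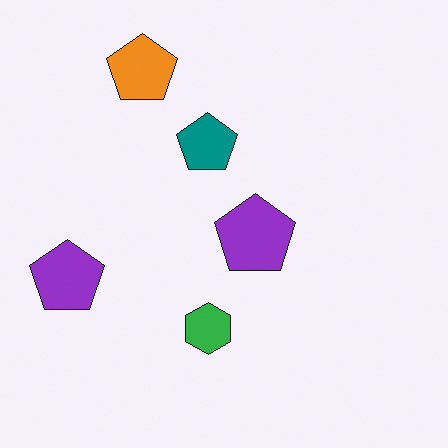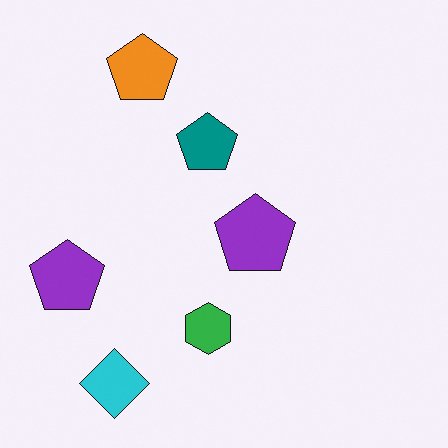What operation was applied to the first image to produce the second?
The image was overlaid with an additional cyan diamond.

A cyan diamond appears in the second image that is absent from the first.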